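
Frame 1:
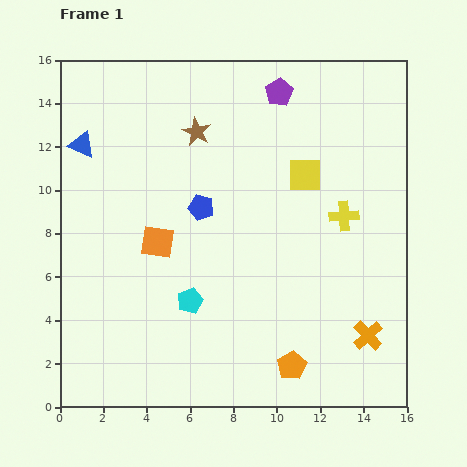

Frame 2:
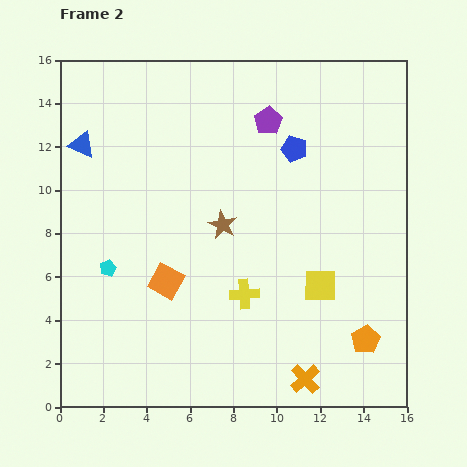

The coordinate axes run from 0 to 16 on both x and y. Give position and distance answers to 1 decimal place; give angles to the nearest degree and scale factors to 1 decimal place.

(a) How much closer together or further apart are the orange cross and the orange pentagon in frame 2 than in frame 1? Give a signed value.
-0.5

Distance in frame 1: 3.8. Distance in frame 2: 3.3.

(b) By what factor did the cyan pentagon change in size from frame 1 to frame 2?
0.6×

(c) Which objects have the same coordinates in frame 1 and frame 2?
the blue triangle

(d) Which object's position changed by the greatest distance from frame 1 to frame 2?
the yellow cross

(moved 5.8; next 5.1)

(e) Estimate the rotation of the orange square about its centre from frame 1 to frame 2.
20° clockwise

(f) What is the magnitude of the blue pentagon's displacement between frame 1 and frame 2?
5.1

The blue pentagon moved from (6.5, 9.2) to (10.8, 11.9), a distance of √(4.3² + 2.7²) ≈ 5.1.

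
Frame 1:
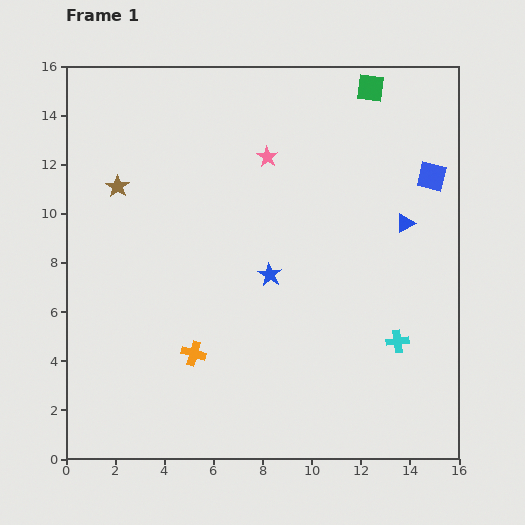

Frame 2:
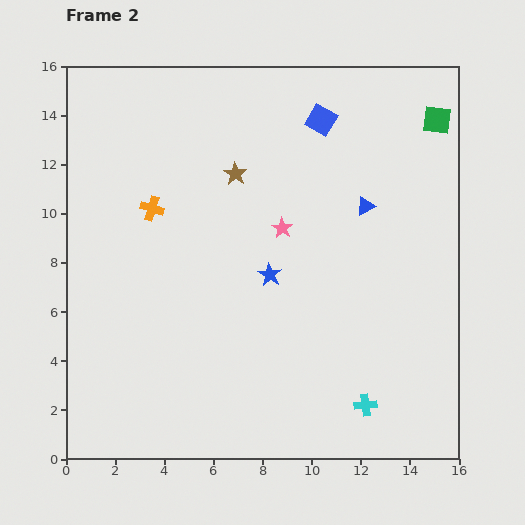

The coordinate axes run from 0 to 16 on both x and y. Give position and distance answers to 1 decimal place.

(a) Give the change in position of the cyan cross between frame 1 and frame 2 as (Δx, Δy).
(-1.3, -2.6)

The cyan cross was at (13.5, 4.8) in frame 1 and (12.2, 2.2) in frame 2.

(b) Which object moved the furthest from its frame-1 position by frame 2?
the orange cross

(moved 6.1; next 5.1)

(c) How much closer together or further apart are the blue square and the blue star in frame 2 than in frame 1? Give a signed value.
-1.1

Distance in frame 1: 7.7. Distance in frame 2: 6.6.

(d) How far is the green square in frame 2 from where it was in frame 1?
3.0

The green square moved from (12.4, 15.1) to (15.1, 13.8), a distance of √(2.7² + 1.3²) ≈ 3.0.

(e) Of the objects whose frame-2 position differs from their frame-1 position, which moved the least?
the blue triangle

(moved 1.7)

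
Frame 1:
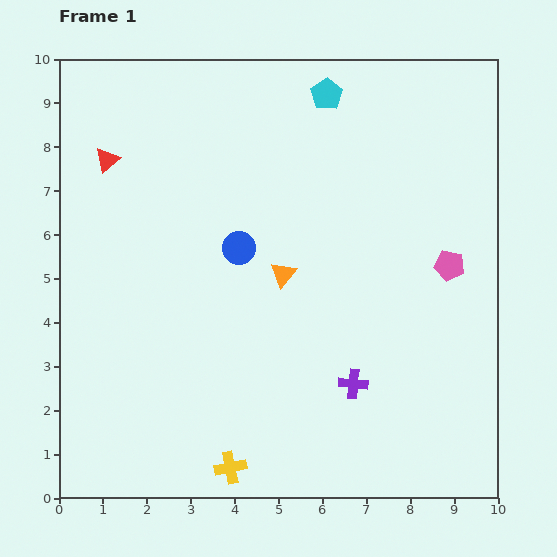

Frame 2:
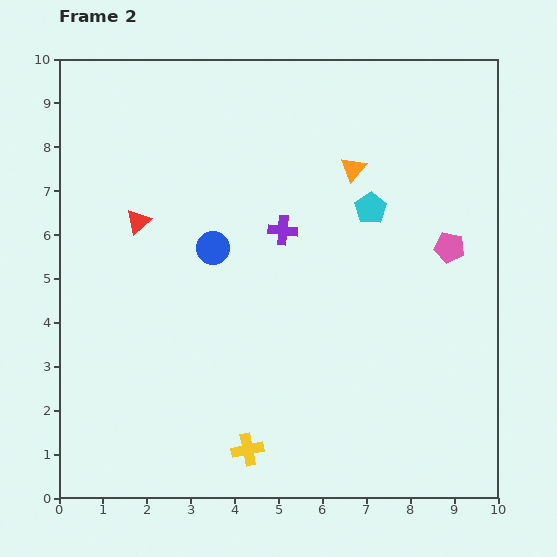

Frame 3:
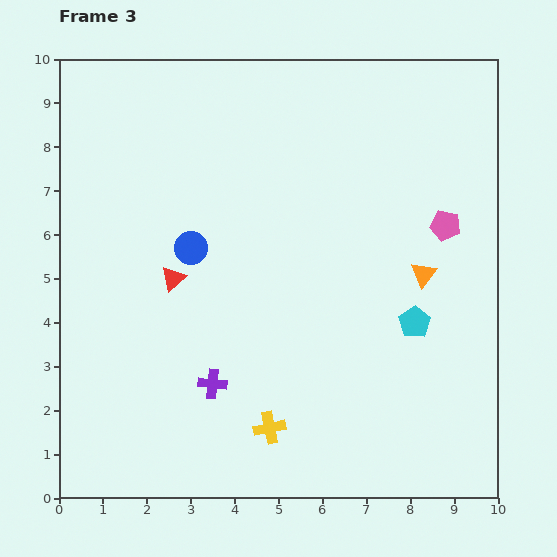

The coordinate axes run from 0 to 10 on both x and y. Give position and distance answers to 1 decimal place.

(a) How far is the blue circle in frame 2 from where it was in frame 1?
0.6

The blue circle moved from (4.1, 5.7) to (3.5, 5.7), a distance of √(0.6² + 0.0²) ≈ 0.6.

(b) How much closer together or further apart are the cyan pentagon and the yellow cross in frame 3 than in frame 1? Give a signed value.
-4.7

Distance in frame 1: 8.8. Distance in frame 3: 4.1.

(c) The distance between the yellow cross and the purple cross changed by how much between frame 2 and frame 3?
-3.5

Distance in frame 2: 5.1. Distance in frame 3: 1.6.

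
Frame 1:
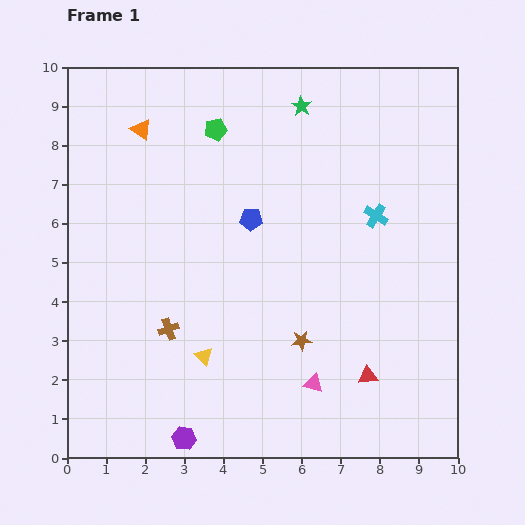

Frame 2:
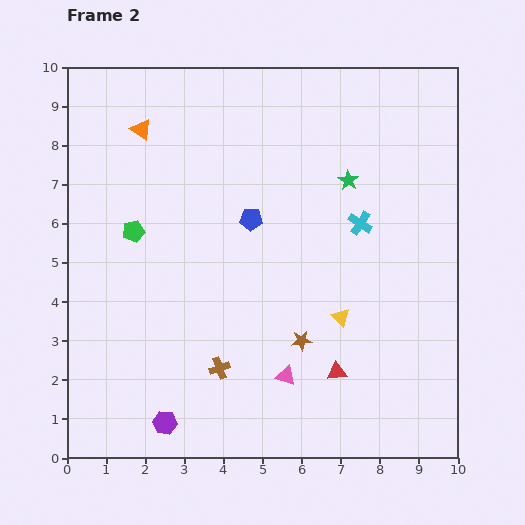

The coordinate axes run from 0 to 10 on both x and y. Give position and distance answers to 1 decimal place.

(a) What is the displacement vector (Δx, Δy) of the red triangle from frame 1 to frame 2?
(-0.8, 0.1)

The red triangle was at (7.7, 2.1) in frame 1 and (6.9, 2.2) in frame 2.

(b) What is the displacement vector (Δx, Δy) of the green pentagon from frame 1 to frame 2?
(-2.1, -2.6)

The green pentagon was at (3.8, 8.4) in frame 1 and (1.7, 5.8) in frame 2.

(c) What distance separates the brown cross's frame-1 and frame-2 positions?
1.6

The brown cross moved from (2.6, 3.3) to (3.9, 2.3), a distance of √(1.3² + 1.0²) ≈ 1.6.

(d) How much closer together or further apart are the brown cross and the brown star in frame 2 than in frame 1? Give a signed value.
-1.2

Distance in frame 1: 3.4. Distance in frame 2: 2.2.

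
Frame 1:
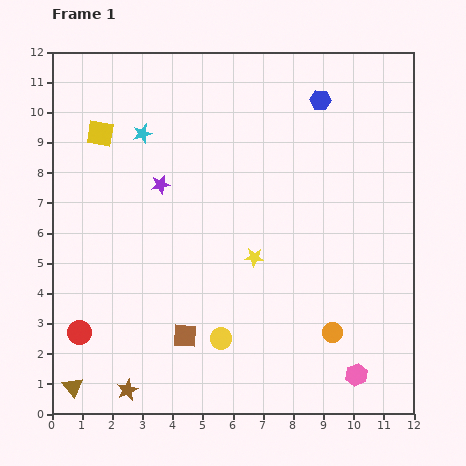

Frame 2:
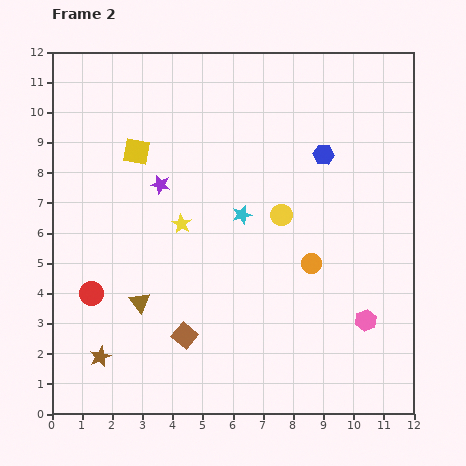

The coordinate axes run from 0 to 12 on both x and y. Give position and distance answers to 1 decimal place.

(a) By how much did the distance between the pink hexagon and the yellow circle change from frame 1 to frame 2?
-0.2

Distance in frame 1: 4.7. Distance in frame 2: 4.5.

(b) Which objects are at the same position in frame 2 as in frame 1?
the brown square, the purple star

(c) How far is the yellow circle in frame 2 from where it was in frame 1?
4.6

The yellow circle moved from (5.6, 2.5) to (7.6, 6.6), a distance of √(2.0² + 4.1²) ≈ 4.6.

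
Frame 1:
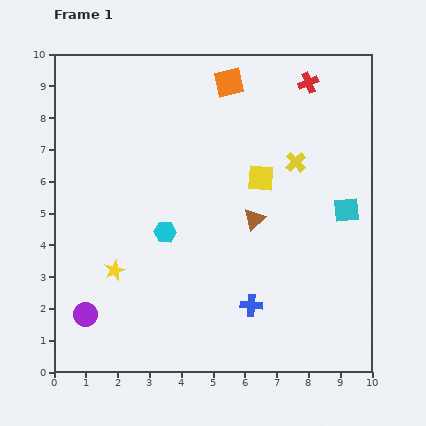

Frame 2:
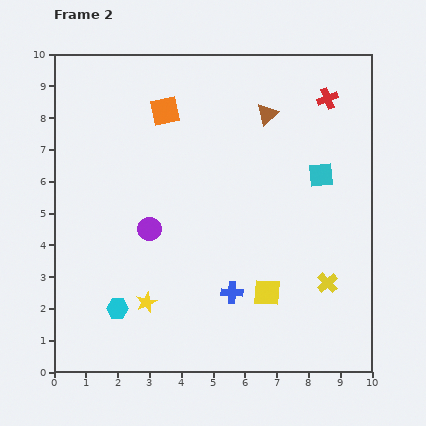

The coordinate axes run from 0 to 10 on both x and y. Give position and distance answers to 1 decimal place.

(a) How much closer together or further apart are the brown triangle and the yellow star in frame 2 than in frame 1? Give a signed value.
+2.3

Distance in frame 1: 4.7. Distance in frame 2: 7.0.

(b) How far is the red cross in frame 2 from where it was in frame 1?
0.8

The red cross moved from (8.0, 9.1) to (8.6, 8.6), a distance of √(0.6² + 0.5²) ≈ 0.8.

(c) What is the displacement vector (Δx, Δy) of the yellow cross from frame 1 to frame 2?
(1.0, -3.8)

The yellow cross was at (7.6, 6.6) in frame 1 and (8.6, 2.8) in frame 2.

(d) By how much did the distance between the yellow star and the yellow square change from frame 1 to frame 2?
-1.6

Distance in frame 1: 5.4. Distance in frame 2: 3.8.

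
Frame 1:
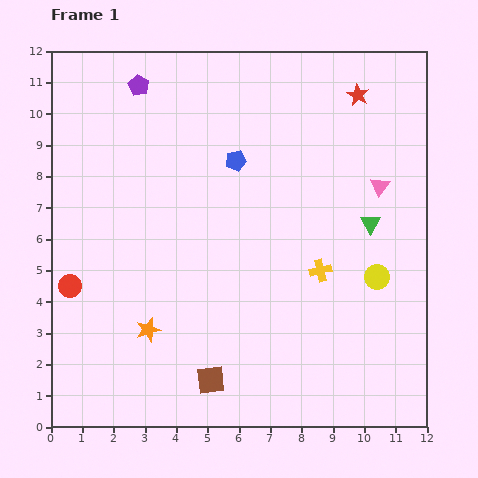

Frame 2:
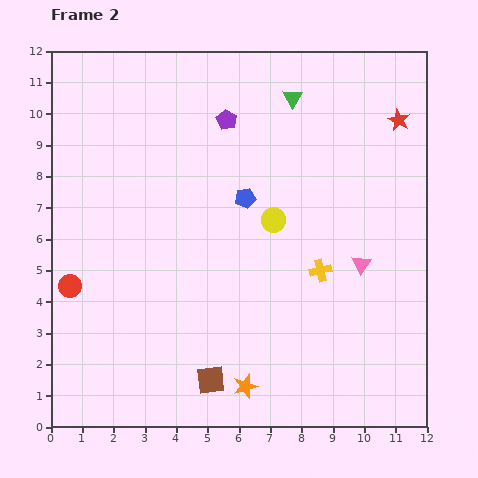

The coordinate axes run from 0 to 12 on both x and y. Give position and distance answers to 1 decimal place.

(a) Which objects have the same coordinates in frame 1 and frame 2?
the red circle, the brown square, the yellow cross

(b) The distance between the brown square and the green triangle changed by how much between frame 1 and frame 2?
+2.3

Distance in frame 1: 7.1. Distance in frame 2: 9.4.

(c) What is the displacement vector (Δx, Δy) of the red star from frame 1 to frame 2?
(1.3, -0.8)

The red star was at (9.8, 10.6) in frame 1 and (11.1, 9.8) in frame 2.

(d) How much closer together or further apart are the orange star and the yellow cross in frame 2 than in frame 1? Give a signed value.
-1.4

Distance in frame 1: 5.8. Distance in frame 2: 4.4.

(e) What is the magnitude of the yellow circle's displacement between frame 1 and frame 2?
3.8

The yellow circle moved from (10.4, 4.8) to (7.1, 6.6), a distance of √(3.3² + 1.8²) ≈ 3.8.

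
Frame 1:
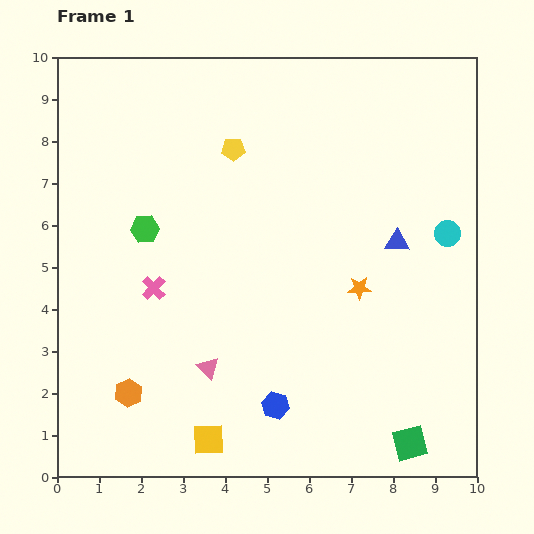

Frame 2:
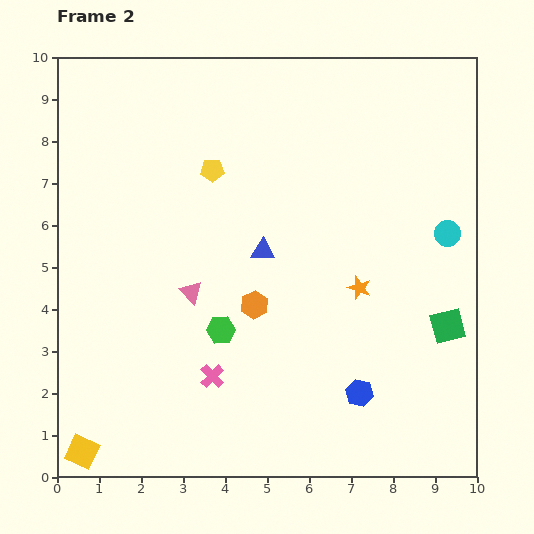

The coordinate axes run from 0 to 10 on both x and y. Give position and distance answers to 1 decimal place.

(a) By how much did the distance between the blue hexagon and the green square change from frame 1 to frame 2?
-0.7

Distance in frame 1: 3.3. Distance in frame 2: 2.6.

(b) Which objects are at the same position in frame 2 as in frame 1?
the cyan circle, the orange star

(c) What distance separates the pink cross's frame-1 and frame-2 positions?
2.5

The pink cross moved from (2.3, 4.5) to (3.7, 2.4), a distance of √(1.4² + 2.1²) ≈ 2.5.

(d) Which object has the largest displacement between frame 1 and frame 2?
the orange hexagon

(moved 3.7; next 3.2)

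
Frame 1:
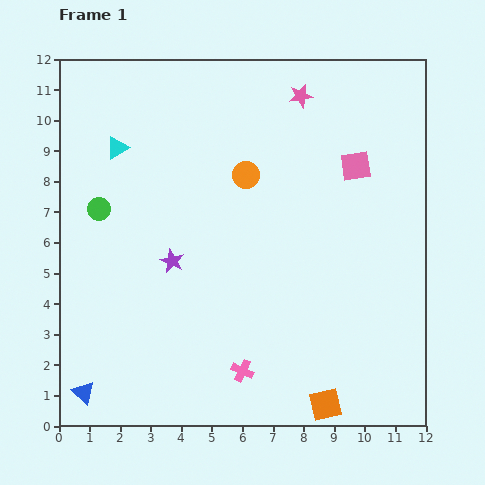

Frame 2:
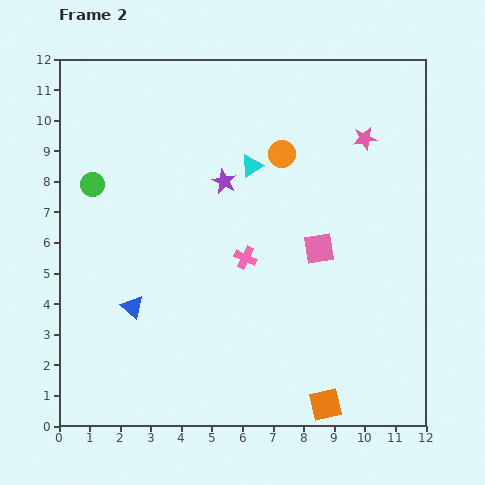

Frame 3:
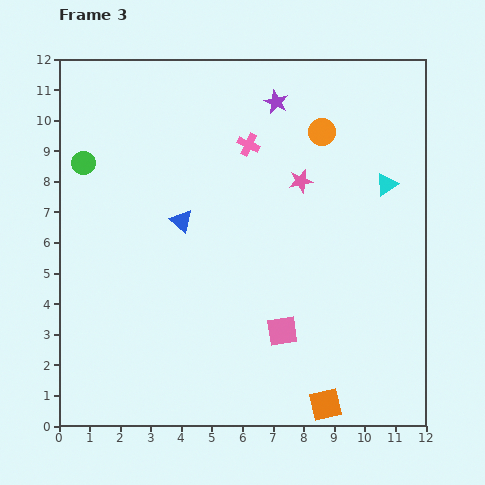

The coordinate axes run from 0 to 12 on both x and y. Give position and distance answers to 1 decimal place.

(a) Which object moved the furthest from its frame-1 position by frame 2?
the cyan triangle

(moved 4.4; next 3.7)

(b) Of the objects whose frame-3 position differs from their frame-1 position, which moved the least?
the green circle

(moved 1.6)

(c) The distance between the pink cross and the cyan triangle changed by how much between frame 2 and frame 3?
+1.7

Distance in frame 2: 3.0. Distance in frame 3: 4.7.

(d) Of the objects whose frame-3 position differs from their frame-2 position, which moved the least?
the green circle

(moved 0.8)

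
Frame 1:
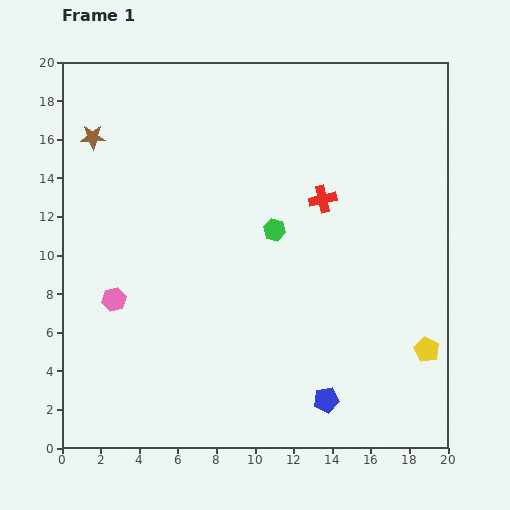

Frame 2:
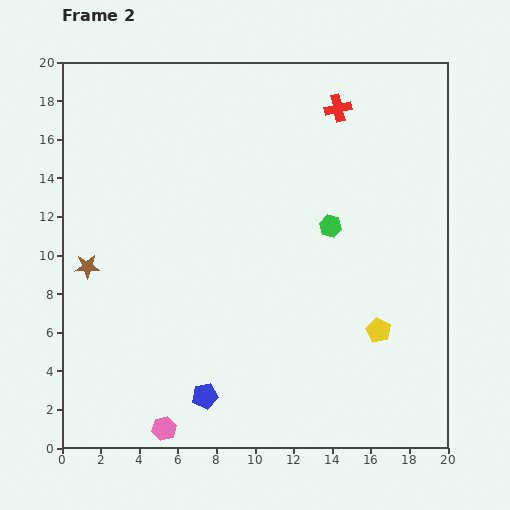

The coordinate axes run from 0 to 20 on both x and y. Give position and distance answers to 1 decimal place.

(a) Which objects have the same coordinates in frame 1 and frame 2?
none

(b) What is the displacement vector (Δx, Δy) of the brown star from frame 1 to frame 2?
(-0.3, -6.7)

The brown star was at (1.6, 16.1) in frame 1 and (1.3, 9.4) in frame 2.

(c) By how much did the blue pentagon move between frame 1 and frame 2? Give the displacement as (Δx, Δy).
(-6.3, 0.2)

The blue pentagon was at (13.7, 2.5) in frame 1 and (7.4, 2.7) in frame 2.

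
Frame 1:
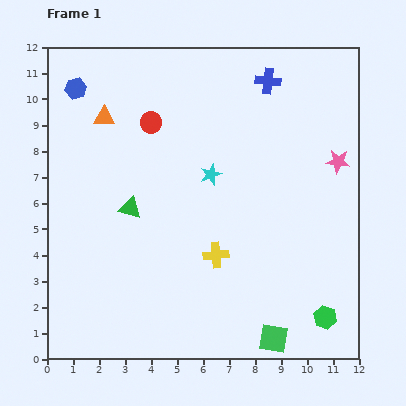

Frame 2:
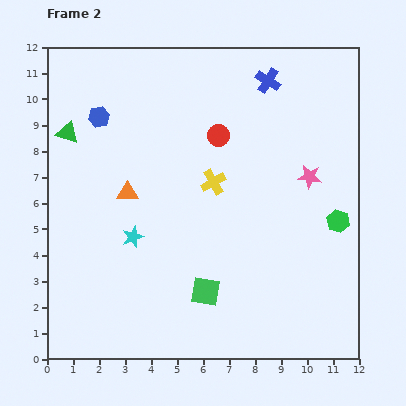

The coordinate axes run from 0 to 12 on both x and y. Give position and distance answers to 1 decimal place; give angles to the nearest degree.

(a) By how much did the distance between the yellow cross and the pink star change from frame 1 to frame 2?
-2.2

Distance in frame 1: 5.9. Distance in frame 2: 3.7.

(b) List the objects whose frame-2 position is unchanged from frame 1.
the blue cross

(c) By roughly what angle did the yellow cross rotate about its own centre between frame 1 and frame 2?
25° counter-clockwise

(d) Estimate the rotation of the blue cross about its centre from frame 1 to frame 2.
26° clockwise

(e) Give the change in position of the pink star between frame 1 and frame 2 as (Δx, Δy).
(-1.1, -0.6)

The pink star was at (11.2, 7.6) in frame 1 and (10.1, 7.0) in frame 2.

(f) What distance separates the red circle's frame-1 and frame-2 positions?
2.6

The red circle moved from (4.0, 9.1) to (6.6, 8.6), a distance of √(2.6² + 0.5²) ≈ 2.6.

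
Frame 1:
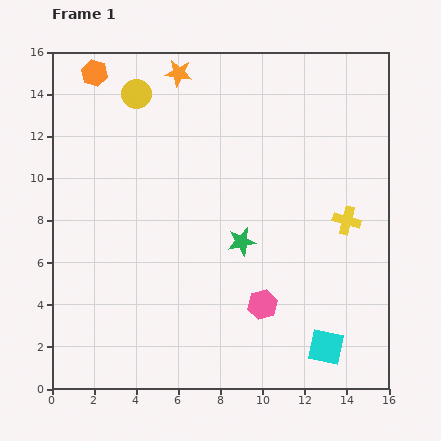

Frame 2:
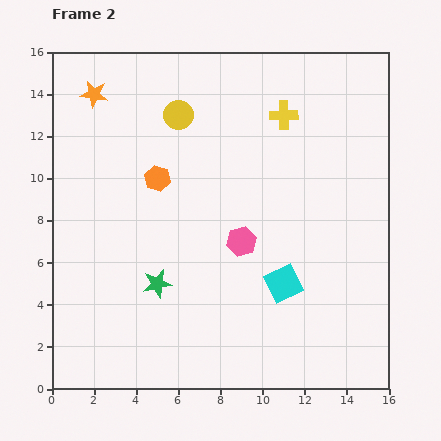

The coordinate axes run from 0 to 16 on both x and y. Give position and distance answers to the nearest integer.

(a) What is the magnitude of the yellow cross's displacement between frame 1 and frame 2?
6

The yellow cross moved from (14, 8) to (11, 13), a distance of √(3² + 5²) ≈ 6.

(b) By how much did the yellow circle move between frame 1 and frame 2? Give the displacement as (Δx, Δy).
(2, -1)

The yellow circle was at (4, 14) in frame 1 and (6, 13) in frame 2.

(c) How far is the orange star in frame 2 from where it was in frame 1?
4

The orange star moved from (6, 15) to (2, 14), a distance of √(4² + 1²) ≈ 4.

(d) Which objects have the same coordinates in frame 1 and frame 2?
none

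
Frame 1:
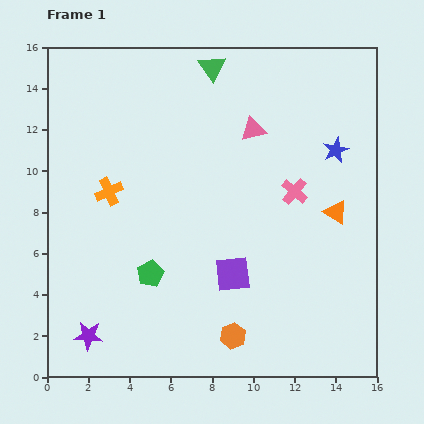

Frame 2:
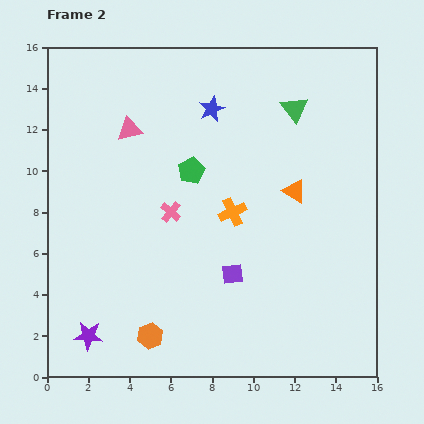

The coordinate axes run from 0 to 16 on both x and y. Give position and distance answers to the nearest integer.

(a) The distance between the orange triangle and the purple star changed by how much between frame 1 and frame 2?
-1

Distance in frame 1: 13. Distance in frame 2: 12.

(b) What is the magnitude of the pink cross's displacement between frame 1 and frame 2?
6

The pink cross moved from (12, 9) to (6, 8), a distance of √(6² + 1²) ≈ 6.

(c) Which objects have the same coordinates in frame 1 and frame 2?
the purple square, the purple star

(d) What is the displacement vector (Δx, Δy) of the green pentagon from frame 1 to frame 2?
(2, 5)

The green pentagon was at (5, 5) in frame 1 and (7, 10) in frame 2.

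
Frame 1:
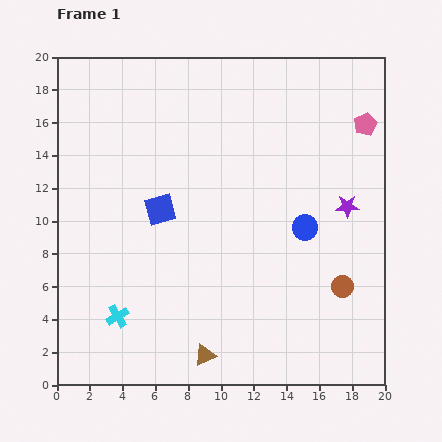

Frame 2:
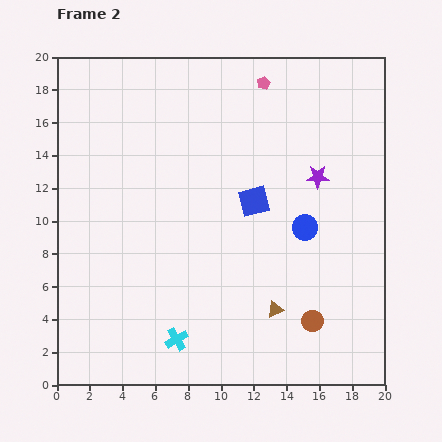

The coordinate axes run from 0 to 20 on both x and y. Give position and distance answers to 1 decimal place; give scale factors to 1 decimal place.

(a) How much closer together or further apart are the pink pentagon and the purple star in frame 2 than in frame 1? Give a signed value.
+1.5

Distance in frame 1: 5.1. Distance in frame 2: 6.6.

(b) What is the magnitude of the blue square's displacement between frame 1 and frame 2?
5.7

The blue square moved from (6.3, 10.7) to (12.0, 11.2), a distance of √(5.7² + 0.5²) ≈ 5.7.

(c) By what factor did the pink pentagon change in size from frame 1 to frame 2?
0.6×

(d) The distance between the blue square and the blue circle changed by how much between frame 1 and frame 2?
-5.4

Distance in frame 1: 8.9. Distance in frame 2: 3.5.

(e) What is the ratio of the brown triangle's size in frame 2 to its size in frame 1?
0.8×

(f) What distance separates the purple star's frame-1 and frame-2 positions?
2.5

The purple star moved from (17.7, 10.9) to (15.9, 12.7), a distance of √(1.8² + 1.8²) ≈ 2.5.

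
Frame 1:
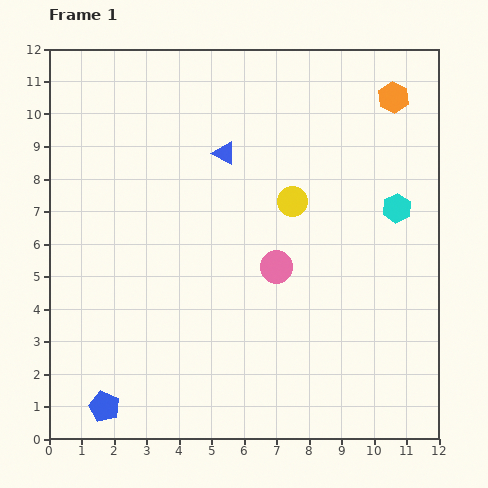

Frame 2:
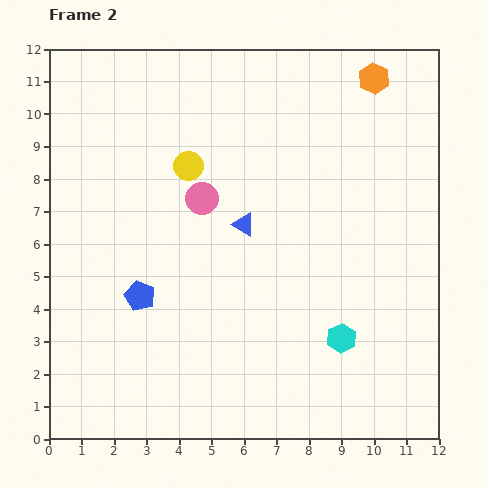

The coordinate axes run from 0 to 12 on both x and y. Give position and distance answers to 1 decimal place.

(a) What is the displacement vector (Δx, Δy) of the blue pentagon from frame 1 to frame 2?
(1.1, 3.4)

The blue pentagon was at (1.7, 1.0) in frame 1 and (2.8, 4.4) in frame 2.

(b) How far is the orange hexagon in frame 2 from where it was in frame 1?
0.8

The orange hexagon moved from (10.6, 10.5) to (10.0, 11.1), a distance of √(0.6² + 0.6²) ≈ 0.8.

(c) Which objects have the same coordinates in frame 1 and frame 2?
none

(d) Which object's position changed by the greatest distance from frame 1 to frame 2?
the cyan hexagon

(moved 4.3; next 3.6)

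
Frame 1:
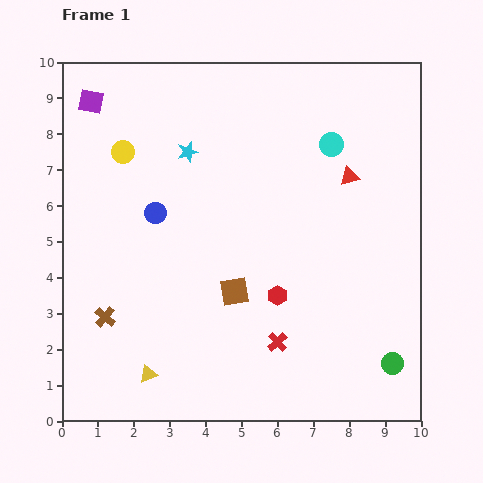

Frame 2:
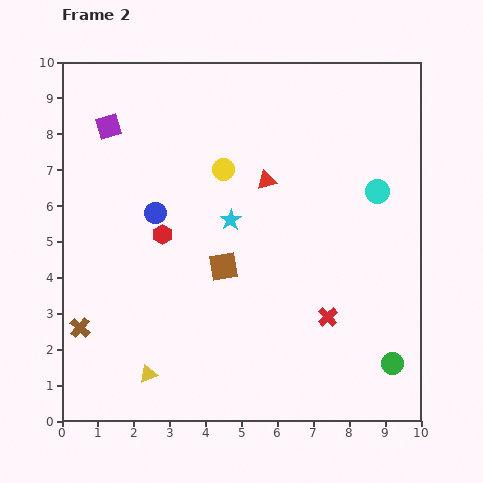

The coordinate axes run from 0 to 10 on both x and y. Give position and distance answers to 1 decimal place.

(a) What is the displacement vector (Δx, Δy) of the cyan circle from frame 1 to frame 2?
(1.3, -1.3)

The cyan circle was at (7.5, 7.7) in frame 1 and (8.8, 6.4) in frame 2.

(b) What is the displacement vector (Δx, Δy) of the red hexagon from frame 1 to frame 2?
(-3.2, 1.7)

The red hexagon was at (6.0, 3.5) in frame 1 and (2.8, 5.2) in frame 2.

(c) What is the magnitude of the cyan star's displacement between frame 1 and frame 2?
2.2

The cyan star moved from (3.5, 7.5) to (4.7, 5.6), a distance of √(1.2² + 1.9²) ≈ 2.2.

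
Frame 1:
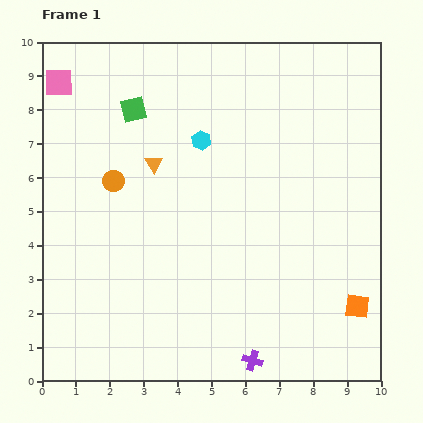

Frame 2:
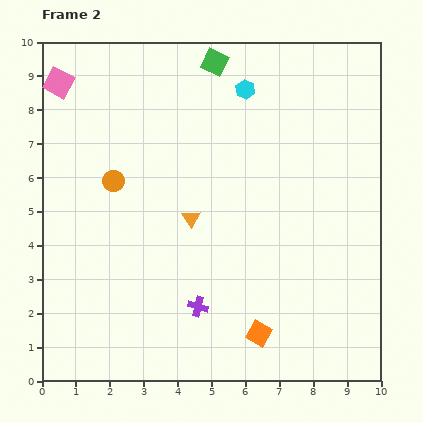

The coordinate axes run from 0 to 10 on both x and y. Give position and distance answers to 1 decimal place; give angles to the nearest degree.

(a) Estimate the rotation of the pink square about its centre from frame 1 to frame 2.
29° clockwise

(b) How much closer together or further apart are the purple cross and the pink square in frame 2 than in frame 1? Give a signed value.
-2.2

Distance in frame 1: 10.0. Distance in frame 2: 7.8.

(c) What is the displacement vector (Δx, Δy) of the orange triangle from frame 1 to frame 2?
(1.1, -1.6)

The orange triangle was at (3.3, 6.4) in frame 1 and (4.4, 4.8) in frame 2.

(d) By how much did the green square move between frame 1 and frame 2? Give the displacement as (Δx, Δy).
(2.4, 1.4)

The green square was at (2.7, 8.0) in frame 1 and (5.1, 9.4) in frame 2.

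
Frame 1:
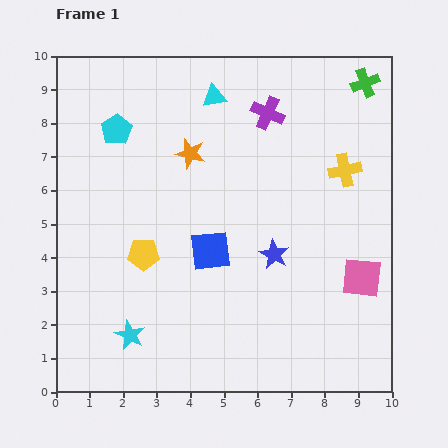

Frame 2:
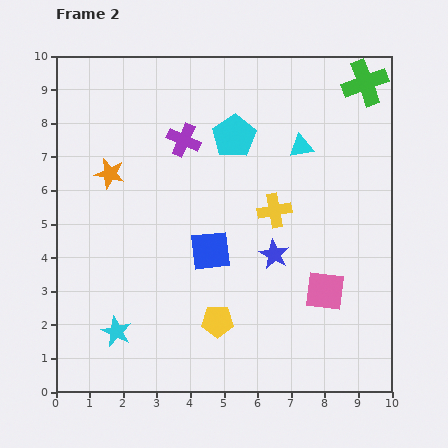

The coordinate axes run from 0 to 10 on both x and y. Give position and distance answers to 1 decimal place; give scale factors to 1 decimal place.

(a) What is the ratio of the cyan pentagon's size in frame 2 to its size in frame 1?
1.4×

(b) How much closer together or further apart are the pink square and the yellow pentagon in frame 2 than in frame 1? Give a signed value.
-3.2

Distance in frame 1: 6.5. Distance in frame 2: 3.3.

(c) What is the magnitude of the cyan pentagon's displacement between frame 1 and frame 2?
3.5

The cyan pentagon moved from (1.8, 7.8) to (5.3, 7.6), a distance of √(3.5² + 0.2²) ≈ 3.5.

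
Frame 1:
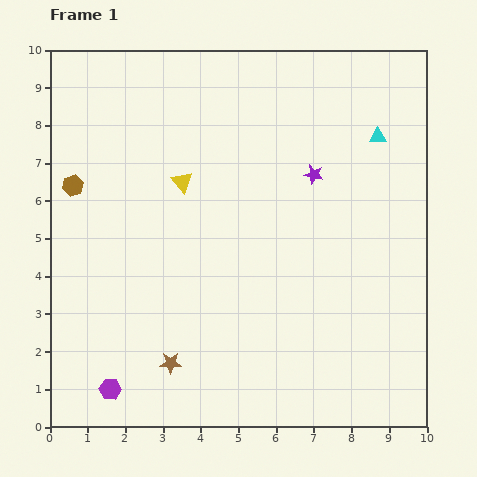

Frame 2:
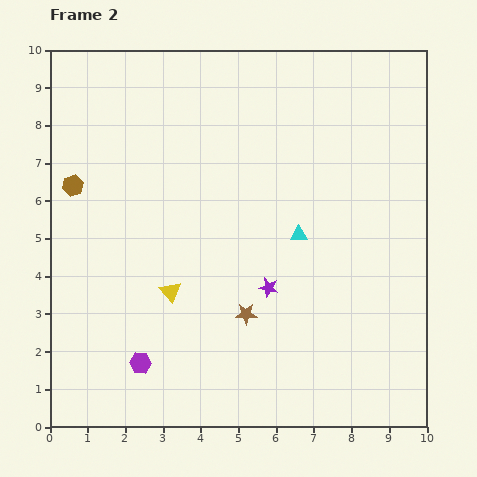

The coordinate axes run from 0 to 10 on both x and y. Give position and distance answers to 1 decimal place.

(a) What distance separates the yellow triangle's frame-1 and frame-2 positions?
2.9

The yellow triangle moved from (3.5, 6.5) to (3.2, 3.6), a distance of √(0.3² + 2.9²) ≈ 2.9.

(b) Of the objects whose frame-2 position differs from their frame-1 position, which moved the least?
the purple hexagon

(moved 1.1)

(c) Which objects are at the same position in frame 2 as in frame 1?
the brown hexagon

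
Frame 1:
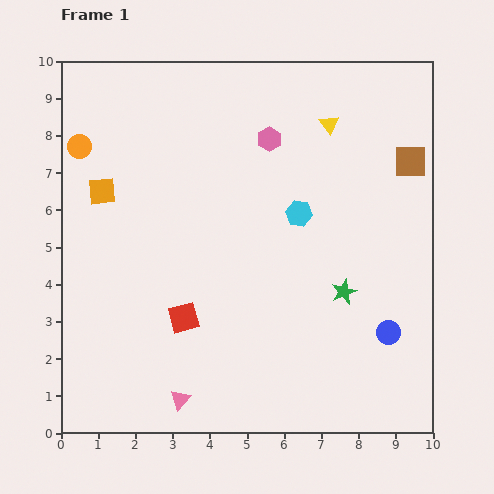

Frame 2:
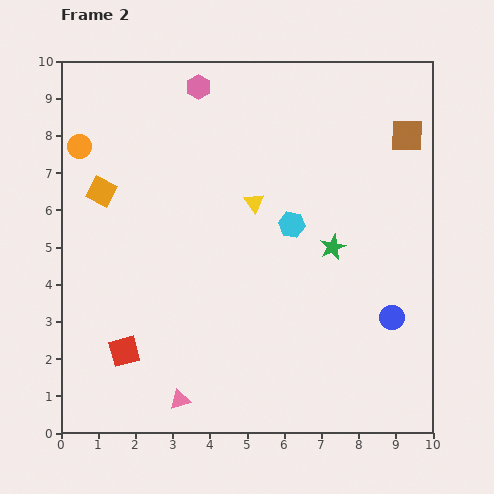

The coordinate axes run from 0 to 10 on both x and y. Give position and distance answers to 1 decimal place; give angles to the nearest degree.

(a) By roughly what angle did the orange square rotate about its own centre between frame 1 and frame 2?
33° clockwise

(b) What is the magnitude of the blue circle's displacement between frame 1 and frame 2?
0.4

The blue circle moved from (8.8, 2.7) to (8.9, 3.1), a distance of √(0.1² + 0.4²) ≈ 0.4.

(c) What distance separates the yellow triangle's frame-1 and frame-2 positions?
2.9

The yellow triangle moved from (7.2, 8.3) to (5.2, 6.2), a distance of √(2.0² + 2.1²) ≈ 2.9.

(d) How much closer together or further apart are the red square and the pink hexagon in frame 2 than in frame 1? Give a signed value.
+2.1

Distance in frame 1: 5.3. Distance in frame 2: 7.4.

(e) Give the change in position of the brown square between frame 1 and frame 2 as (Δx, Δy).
(-0.1, 0.7)

The brown square was at (9.4, 7.3) in frame 1 and (9.3, 8.0) in frame 2.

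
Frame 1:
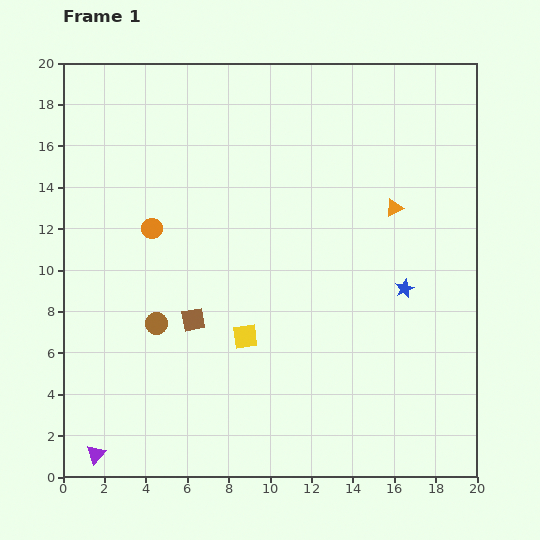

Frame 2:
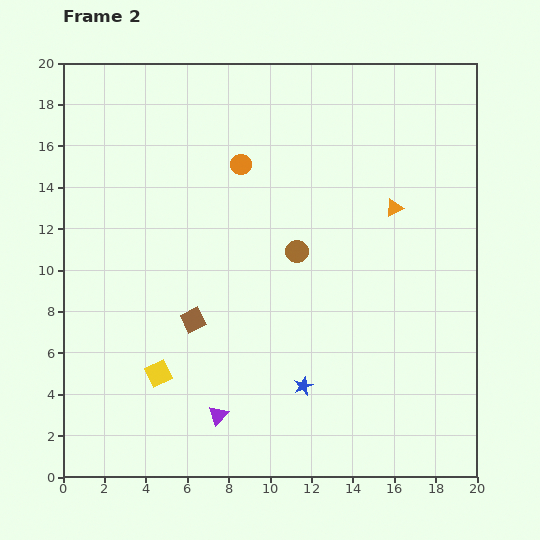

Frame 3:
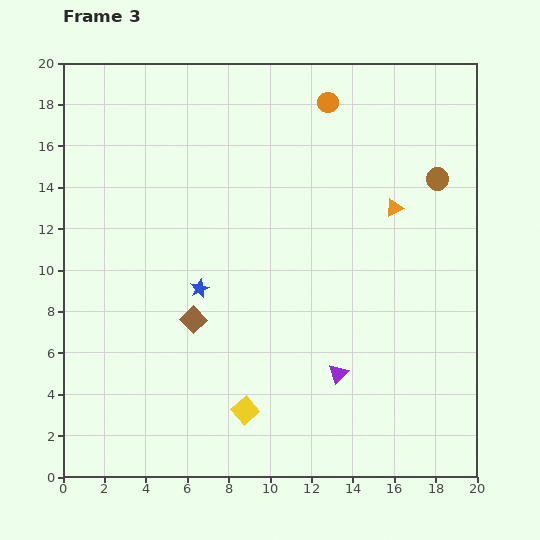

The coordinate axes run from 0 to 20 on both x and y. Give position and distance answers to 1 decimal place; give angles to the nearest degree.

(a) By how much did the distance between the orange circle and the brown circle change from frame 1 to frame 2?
+0.4

Distance in frame 1: 4.6. Distance in frame 2: 5.0.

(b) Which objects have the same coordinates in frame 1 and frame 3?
the orange triangle, the brown square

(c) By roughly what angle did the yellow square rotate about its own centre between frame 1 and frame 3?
33° counter-clockwise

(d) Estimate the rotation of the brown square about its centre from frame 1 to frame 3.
34° counter-clockwise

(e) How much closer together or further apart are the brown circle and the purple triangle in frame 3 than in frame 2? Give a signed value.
+1.8

Distance in frame 2: 8.8. Distance in frame 3: 10.6.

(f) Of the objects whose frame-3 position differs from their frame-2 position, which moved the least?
the yellow square

(moved 4.6)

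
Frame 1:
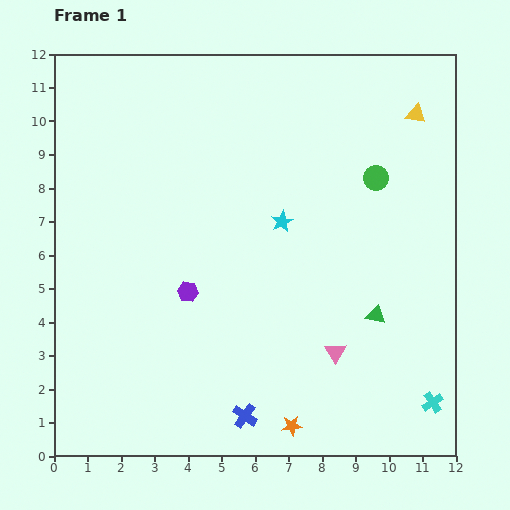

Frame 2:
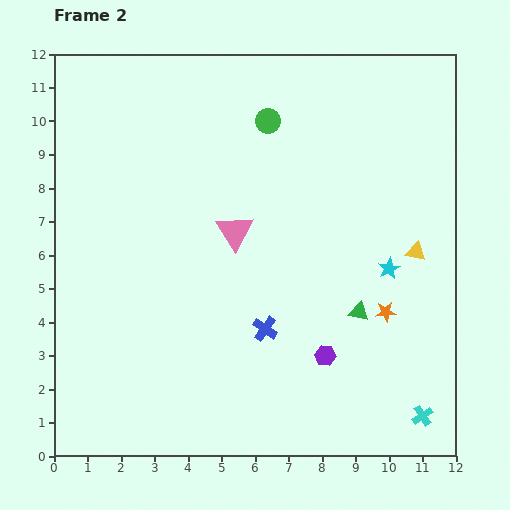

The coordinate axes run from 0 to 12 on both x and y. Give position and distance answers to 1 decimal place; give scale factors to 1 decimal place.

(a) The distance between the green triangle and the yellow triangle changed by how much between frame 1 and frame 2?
-3.6

Distance in frame 1: 6.1. Distance in frame 2: 2.5.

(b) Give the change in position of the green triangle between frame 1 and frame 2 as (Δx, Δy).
(-0.5, 0.1)

The green triangle was at (9.6, 4.2) in frame 1 and (9.1, 4.3) in frame 2.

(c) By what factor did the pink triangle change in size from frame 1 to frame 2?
1.7×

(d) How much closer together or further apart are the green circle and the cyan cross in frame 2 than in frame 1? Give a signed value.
+3.0

Distance in frame 1: 6.9. Distance in frame 2: 9.9.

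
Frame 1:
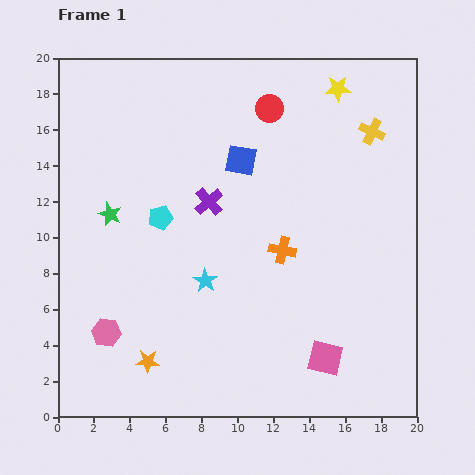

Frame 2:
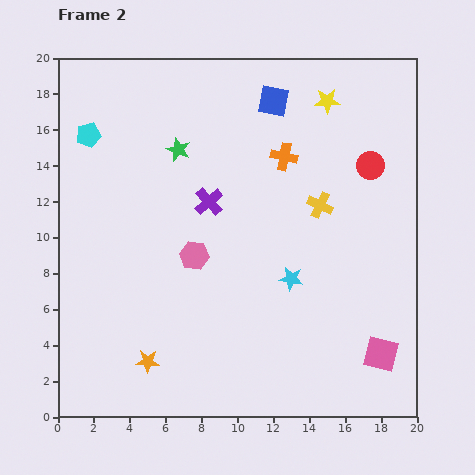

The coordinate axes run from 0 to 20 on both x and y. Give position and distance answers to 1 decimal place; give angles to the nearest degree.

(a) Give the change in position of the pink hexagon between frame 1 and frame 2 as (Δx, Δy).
(4.9, 4.3)

The pink hexagon was at (2.7, 4.7) in frame 1 and (7.6, 9.0) in frame 2.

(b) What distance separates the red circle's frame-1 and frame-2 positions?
6.4

The red circle moved from (11.8, 17.2) to (17.4, 14.0), a distance of √(5.6² + 3.2²) ≈ 6.4.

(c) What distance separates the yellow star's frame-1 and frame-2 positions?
0.9

The yellow star moved from (15.6, 18.3) to (15.0, 17.6), a distance of √(0.6² + 0.7²) ≈ 0.9.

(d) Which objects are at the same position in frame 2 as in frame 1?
the orange star, the purple cross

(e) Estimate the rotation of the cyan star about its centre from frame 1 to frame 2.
25° counter-clockwise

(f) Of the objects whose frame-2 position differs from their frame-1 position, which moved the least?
the yellow star

(moved 0.9)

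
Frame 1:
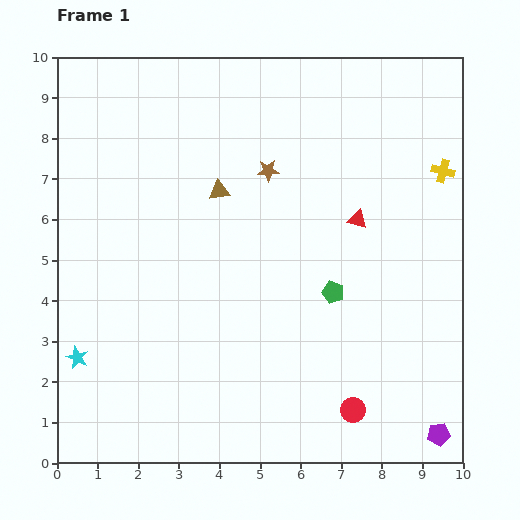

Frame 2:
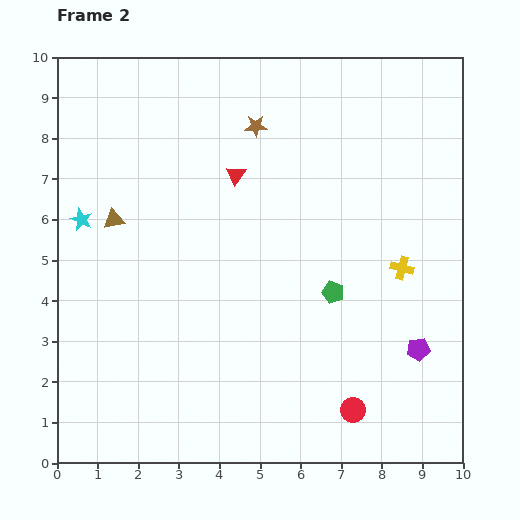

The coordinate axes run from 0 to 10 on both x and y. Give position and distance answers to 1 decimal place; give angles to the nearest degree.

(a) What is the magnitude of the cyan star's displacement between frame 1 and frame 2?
3.4

The cyan star moved from (0.5, 2.6) to (0.6, 6.0), a distance of √(0.1² + 3.4²) ≈ 3.4.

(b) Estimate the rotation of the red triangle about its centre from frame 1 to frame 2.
51° clockwise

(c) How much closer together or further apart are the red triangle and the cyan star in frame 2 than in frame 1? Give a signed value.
-3.7

Distance in frame 1: 7.7. Distance in frame 2: 4.0.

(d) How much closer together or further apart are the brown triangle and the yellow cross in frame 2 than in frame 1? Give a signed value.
+1.7

Distance in frame 1: 5.5. Distance in frame 2: 7.2.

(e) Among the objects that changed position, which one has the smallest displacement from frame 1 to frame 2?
the brown star

(moved 1.1)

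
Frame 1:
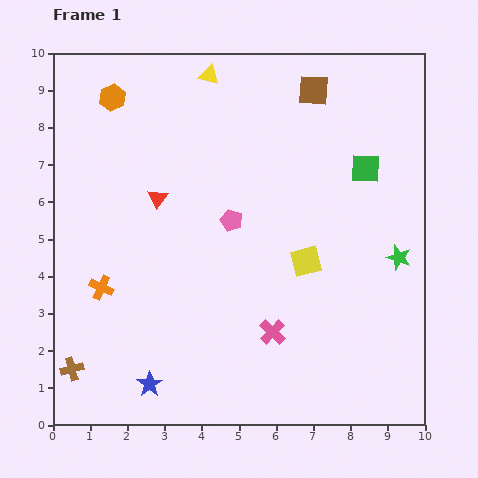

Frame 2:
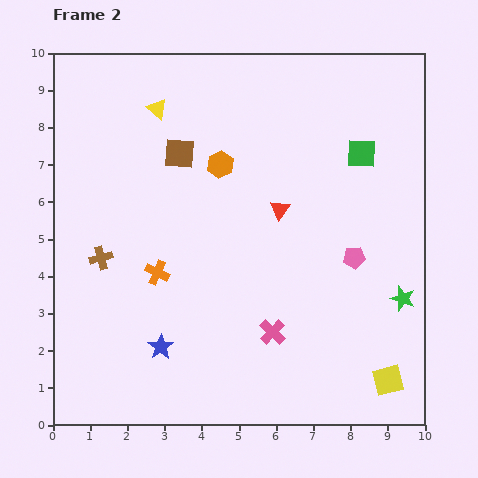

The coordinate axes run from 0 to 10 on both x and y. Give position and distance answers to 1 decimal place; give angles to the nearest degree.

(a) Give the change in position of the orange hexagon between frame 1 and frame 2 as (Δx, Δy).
(2.9, -1.8)

The orange hexagon was at (1.6, 8.8) in frame 1 and (4.5, 7.0) in frame 2.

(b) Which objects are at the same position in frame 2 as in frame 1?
the pink cross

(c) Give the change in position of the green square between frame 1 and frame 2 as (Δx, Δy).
(-0.1, 0.4)

The green square was at (8.4, 6.9) in frame 1 and (8.3, 7.3) in frame 2.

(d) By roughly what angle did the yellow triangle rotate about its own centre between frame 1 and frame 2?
26° clockwise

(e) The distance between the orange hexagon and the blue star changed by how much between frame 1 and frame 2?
-2.6

Distance in frame 1: 7.8. Distance in frame 2: 5.2.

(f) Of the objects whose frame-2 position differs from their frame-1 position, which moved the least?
the green square

(moved 0.4)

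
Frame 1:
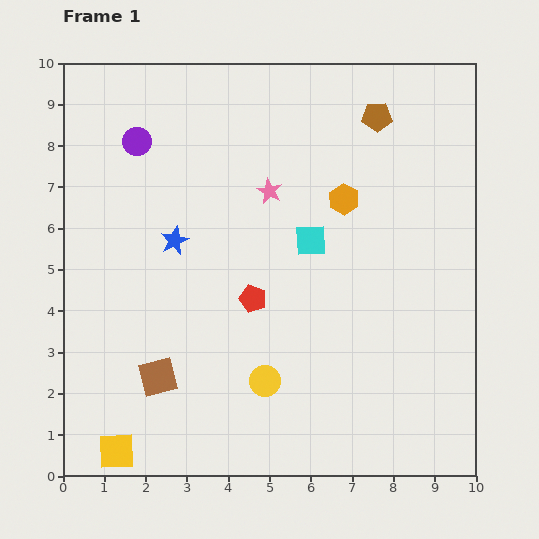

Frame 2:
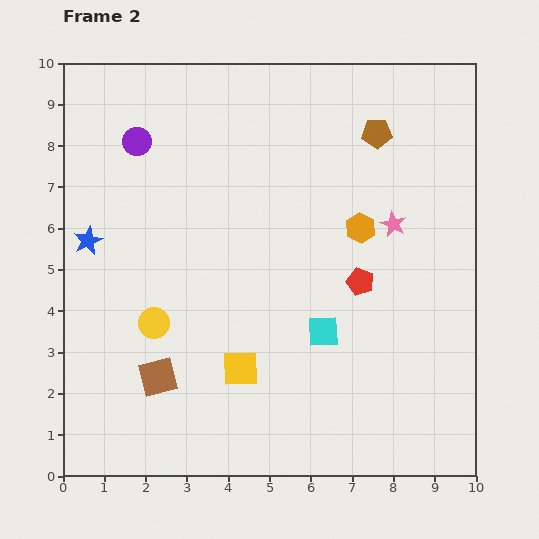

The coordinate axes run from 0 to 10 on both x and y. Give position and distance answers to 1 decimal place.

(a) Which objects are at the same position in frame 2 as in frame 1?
the purple circle, the brown square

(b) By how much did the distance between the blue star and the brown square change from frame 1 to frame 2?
+0.4

Distance in frame 1: 3.3. Distance in frame 2: 3.7.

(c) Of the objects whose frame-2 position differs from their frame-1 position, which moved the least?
the brown pentagon

(moved 0.4)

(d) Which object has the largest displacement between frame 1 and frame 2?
the yellow square

(moved 3.6; next 3.1)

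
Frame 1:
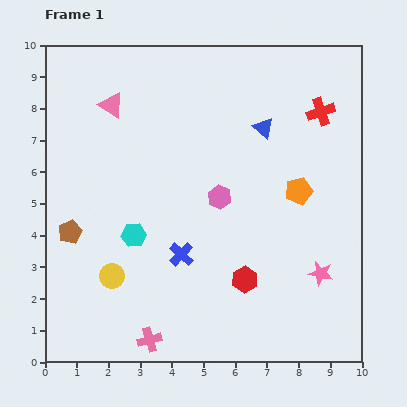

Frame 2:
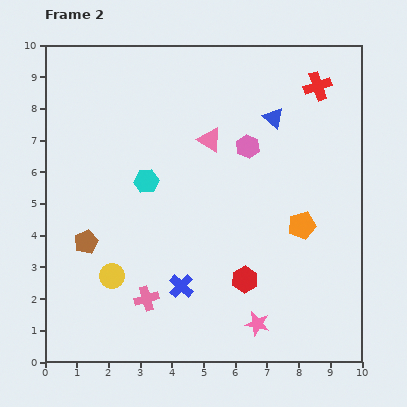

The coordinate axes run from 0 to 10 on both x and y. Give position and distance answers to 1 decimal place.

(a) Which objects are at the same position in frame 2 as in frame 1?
the red hexagon, the yellow circle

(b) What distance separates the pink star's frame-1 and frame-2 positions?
2.6

The pink star moved from (8.7, 2.8) to (6.7, 1.2), a distance of √(2.0² + 1.6²) ≈ 2.6.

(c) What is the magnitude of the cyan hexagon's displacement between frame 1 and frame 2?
1.7

The cyan hexagon moved from (2.8, 4.0) to (3.2, 5.7), a distance of √(0.4² + 1.7²) ≈ 1.7.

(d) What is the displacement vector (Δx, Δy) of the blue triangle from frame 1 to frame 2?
(0.3, 0.3)

The blue triangle was at (6.9, 7.4) in frame 1 and (7.2, 7.7) in frame 2.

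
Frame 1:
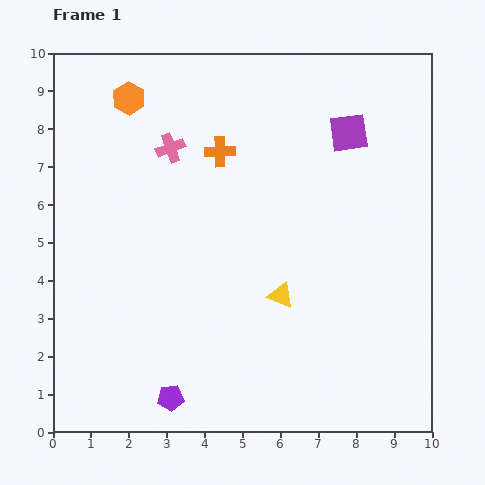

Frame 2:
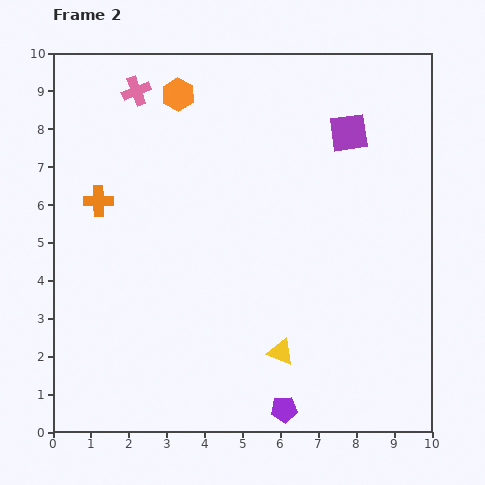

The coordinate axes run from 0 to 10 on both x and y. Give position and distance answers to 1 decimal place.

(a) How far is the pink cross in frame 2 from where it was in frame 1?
1.7

The pink cross moved from (3.1, 7.5) to (2.2, 9.0), a distance of √(0.9² + 1.5²) ≈ 1.7.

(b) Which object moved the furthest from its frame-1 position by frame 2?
the orange cross

(moved 3.5; next 3.0)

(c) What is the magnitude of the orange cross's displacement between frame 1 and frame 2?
3.5

The orange cross moved from (4.4, 7.4) to (1.2, 6.1), a distance of √(3.2² + 1.3²) ≈ 3.5.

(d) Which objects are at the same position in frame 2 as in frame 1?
the purple square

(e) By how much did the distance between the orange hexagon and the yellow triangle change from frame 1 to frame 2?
+0.7

Distance in frame 1: 6.6. Distance in frame 2: 7.3.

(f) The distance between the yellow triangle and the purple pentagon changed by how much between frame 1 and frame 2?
-2.5

Distance in frame 1: 4.0. Distance in frame 2: 1.5.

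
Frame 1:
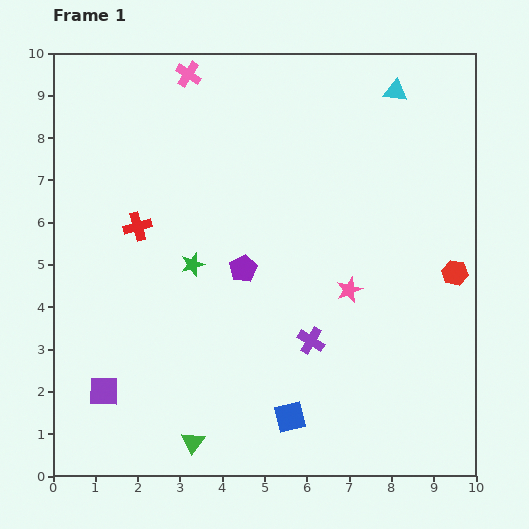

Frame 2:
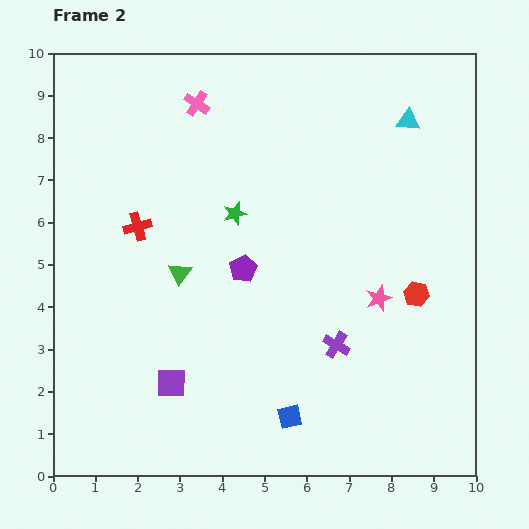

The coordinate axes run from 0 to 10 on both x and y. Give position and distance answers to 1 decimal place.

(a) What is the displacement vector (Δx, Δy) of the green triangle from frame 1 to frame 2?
(-0.3, 4.0)

The green triangle was at (3.3, 0.8) in frame 1 and (3.0, 4.8) in frame 2.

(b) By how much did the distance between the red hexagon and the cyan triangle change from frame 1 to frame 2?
-0.4

Distance in frame 1: 4.5. Distance in frame 2: 4.1.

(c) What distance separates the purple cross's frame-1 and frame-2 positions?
0.6

The purple cross moved from (6.1, 3.2) to (6.7, 3.1), a distance of √(0.6² + 0.1²) ≈ 0.6.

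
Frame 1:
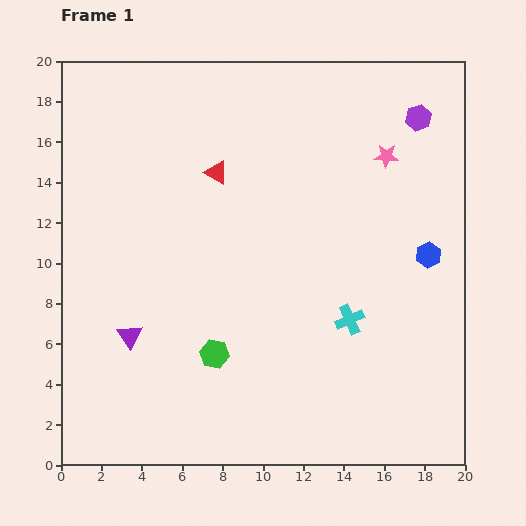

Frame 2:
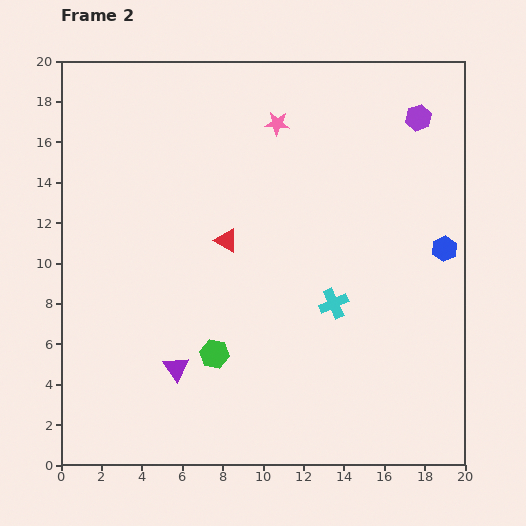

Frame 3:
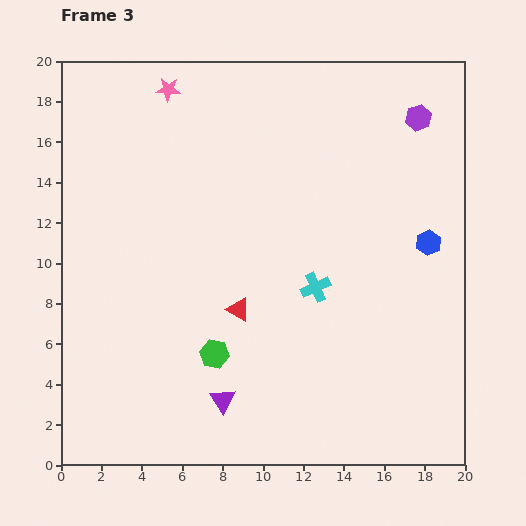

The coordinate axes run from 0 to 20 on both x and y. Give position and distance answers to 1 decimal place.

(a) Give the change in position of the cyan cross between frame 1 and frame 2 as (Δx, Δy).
(-0.8, 0.8)

The cyan cross was at (14.3, 7.2) in frame 1 and (13.5, 8.0) in frame 2.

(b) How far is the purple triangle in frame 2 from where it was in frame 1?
2.8

The purple triangle moved from (3.4, 6.4) to (5.7, 4.8), a distance of √(2.3² + 1.6²) ≈ 2.8.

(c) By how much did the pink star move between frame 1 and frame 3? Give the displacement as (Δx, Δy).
(-10.8, 3.3)

The pink star was at (16.1, 15.3) in frame 1 and (5.3, 18.6) in frame 3.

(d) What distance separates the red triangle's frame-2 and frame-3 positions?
3.5

The red triangle moved from (8.2, 11.1) to (8.8, 7.7), a distance of √(0.6² + 3.4²) ≈ 3.5.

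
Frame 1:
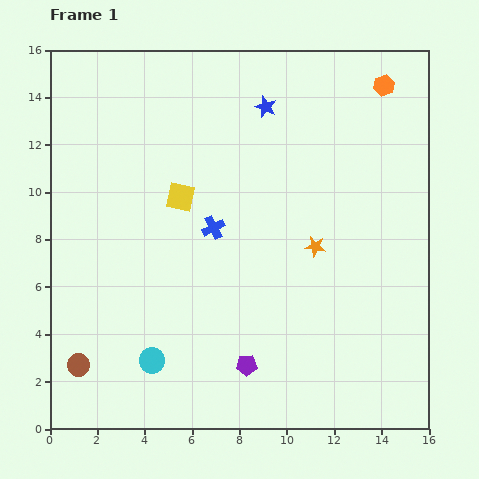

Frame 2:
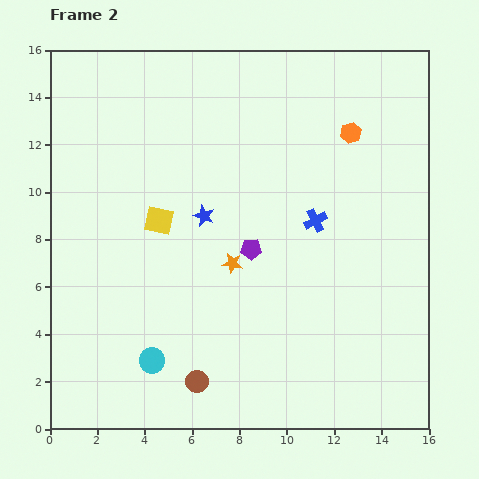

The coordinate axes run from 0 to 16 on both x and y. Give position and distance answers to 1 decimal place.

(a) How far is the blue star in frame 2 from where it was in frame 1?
5.3

The blue star moved from (9.1, 13.6) to (6.5, 9.0), a distance of √(2.6² + 4.6²) ≈ 5.3.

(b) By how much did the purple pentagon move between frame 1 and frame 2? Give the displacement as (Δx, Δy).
(0.2, 4.9)

The purple pentagon was at (8.3, 2.7) in frame 1 and (8.5, 7.6) in frame 2.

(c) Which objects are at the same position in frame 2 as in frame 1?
the cyan circle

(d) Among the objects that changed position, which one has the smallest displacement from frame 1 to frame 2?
the yellow square

(moved 1.3)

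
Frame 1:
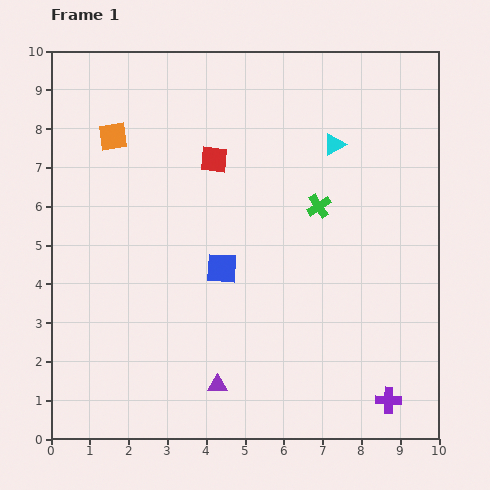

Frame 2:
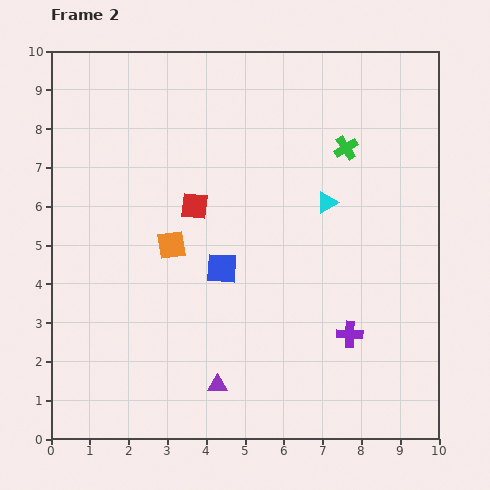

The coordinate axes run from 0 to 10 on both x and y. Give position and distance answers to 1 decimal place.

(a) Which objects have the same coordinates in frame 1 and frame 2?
the purple triangle, the blue square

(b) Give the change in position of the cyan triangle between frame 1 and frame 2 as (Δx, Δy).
(-0.2, -1.5)

The cyan triangle was at (7.3, 7.6) in frame 1 and (7.1, 6.1) in frame 2.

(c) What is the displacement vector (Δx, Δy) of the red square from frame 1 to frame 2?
(-0.5, -1.2)

The red square was at (4.2, 7.2) in frame 1 and (3.7, 6.0) in frame 2.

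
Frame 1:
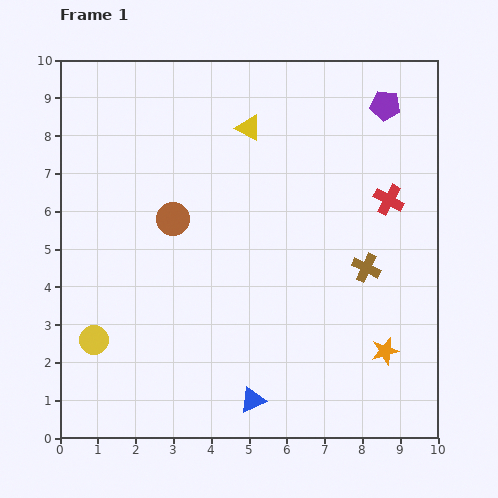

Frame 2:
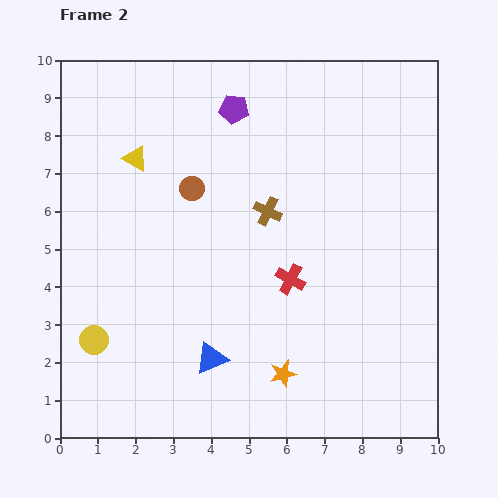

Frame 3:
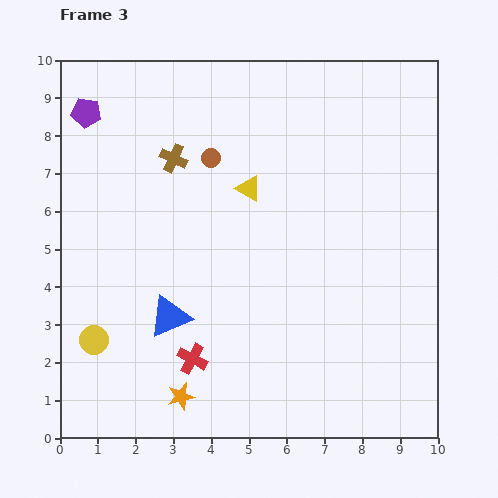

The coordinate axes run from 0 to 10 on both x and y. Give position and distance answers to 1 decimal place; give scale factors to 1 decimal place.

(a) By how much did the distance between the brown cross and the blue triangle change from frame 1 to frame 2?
-0.4

Distance in frame 1: 4.6. Distance in frame 2: 4.2.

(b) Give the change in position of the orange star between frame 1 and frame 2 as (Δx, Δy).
(-2.7, -0.6)

The orange star was at (8.6, 2.3) in frame 1 and (5.9, 1.7) in frame 2.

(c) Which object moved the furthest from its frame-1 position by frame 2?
the purple pentagon

(moved 4.0; next 3.3)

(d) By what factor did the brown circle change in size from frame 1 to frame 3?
0.6×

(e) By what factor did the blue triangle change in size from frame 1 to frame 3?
1.7×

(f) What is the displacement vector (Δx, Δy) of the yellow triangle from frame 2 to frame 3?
(3.0, -0.8)

The yellow triangle was at (2.0, 7.4) in frame 2 and (5.0, 6.6) in frame 3.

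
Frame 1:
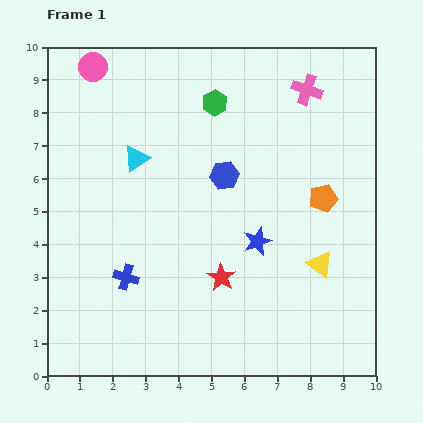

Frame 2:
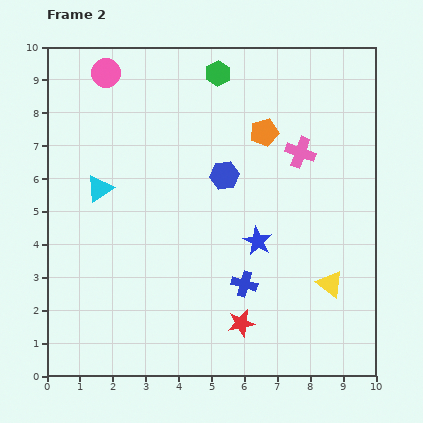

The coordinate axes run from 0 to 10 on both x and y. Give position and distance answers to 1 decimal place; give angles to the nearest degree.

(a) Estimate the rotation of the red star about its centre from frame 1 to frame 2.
29° clockwise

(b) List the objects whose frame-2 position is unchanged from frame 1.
the blue hexagon, the blue star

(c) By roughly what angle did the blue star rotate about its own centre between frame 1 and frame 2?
22° counter-clockwise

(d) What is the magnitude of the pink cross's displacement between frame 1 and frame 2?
1.9

The pink cross moved from (7.9, 8.7) to (7.7, 6.8), a distance of √(0.2² + 1.9²) ≈ 1.9.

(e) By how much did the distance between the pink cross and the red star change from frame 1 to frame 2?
-0.8

Distance in frame 1: 6.3. Distance in frame 2: 5.5.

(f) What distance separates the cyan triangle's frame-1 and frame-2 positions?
1.4

The cyan triangle moved from (2.7, 6.6) to (1.6, 5.7), a distance of √(1.1² + 0.9²) ≈ 1.4.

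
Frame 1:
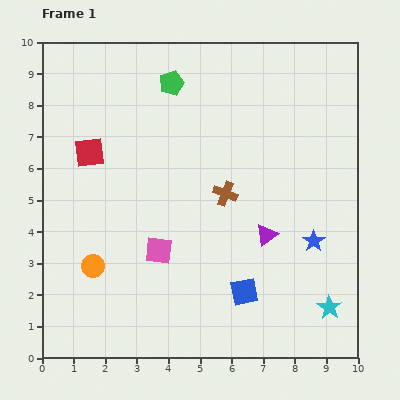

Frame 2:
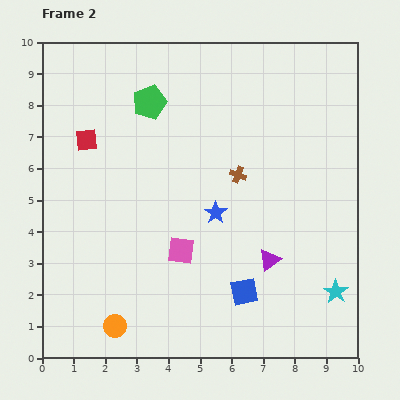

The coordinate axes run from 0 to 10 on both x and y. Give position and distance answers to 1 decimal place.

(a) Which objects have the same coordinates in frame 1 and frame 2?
the blue square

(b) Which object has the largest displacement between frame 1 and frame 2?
the blue star

(moved 3.2; next 2.0)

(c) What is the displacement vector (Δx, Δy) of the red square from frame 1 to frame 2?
(-0.1, 0.4)

The red square was at (1.5, 6.5) in frame 1 and (1.4, 6.9) in frame 2.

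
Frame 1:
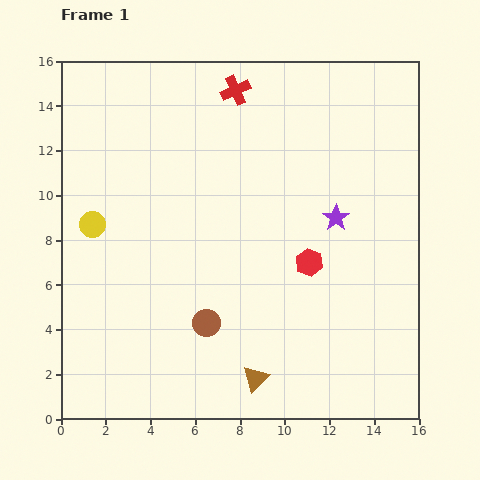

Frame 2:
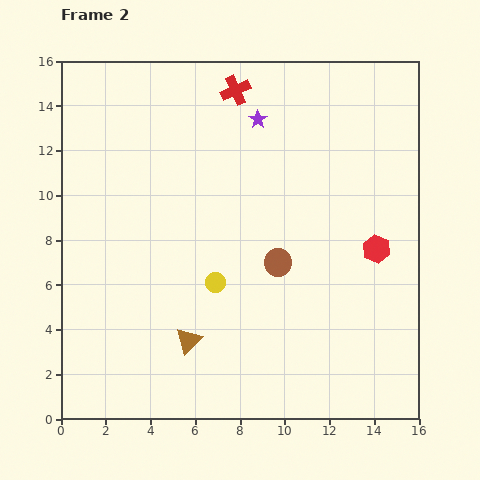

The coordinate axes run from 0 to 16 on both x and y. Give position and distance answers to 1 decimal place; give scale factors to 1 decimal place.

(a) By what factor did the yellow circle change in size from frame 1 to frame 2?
0.8×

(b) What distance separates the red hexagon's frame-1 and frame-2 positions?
3.1

The red hexagon moved from (11.1, 7.0) to (14.1, 7.6), a distance of √(3.0² + 0.6²) ≈ 3.1.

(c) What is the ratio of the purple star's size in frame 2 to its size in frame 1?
0.7×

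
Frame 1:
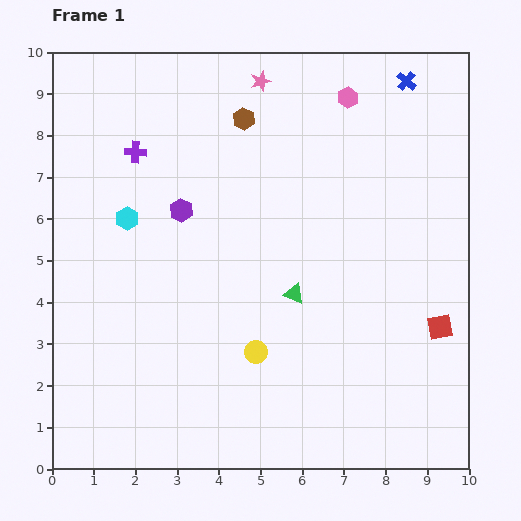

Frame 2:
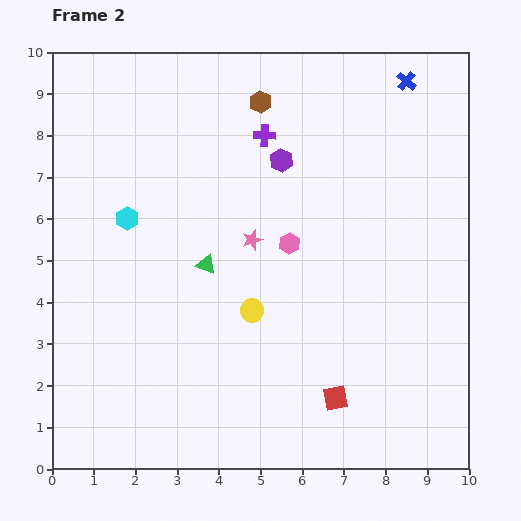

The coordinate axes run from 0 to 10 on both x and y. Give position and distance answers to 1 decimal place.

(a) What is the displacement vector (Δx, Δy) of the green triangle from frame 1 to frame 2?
(-2.1, 0.7)

The green triangle was at (5.8, 4.2) in frame 1 and (3.7, 4.9) in frame 2.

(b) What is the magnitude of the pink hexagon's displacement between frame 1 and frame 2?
3.8

The pink hexagon moved from (7.1, 8.9) to (5.7, 5.4), a distance of √(1.4² + 3.5²) ≈ 3.8.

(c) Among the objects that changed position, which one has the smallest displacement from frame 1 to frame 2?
the brown hexagon

(moved 0.6)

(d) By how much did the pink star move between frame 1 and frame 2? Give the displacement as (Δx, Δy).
(-0.2, -3.8)

The pink star was at (5.0, 9.3) in frame 1 and (4.8, 5.5) in frame 2.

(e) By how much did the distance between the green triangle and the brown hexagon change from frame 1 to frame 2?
-0.3

Distance in frame 1: 4.4. Distance in frame 2: 4.1.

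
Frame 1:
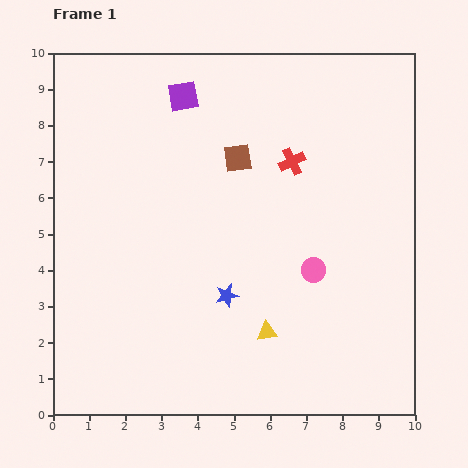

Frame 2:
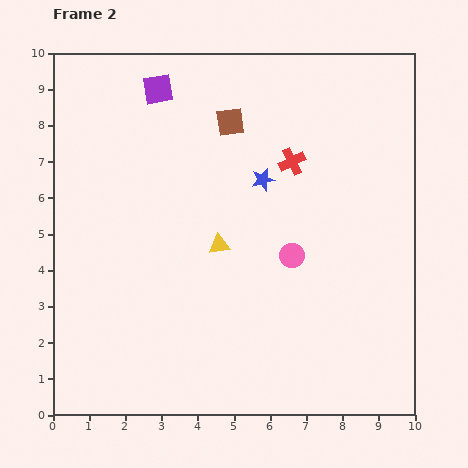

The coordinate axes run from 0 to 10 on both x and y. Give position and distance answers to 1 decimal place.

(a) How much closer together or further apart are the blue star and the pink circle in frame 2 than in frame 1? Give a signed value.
-0.3

Distance in frame 1: 2.5. Distance in frame 2: 2.2.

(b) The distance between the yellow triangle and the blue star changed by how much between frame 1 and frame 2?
+0.7

Distance in frame 1: 1.5. Distance in frame 2: 2.2.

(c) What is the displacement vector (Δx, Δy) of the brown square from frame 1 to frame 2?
(-0.2, 1.0)

The brown square was at (5.1, 7.1) in frame 1 and (4.9, 8.1) in frame 2.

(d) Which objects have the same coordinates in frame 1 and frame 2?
the red cross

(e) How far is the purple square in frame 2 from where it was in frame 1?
0.7

The purple square moved from (3.6, 8.8) to (2.9, 9.0), a distance of √(0.7² + 0.2²) ≈ 0.7.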